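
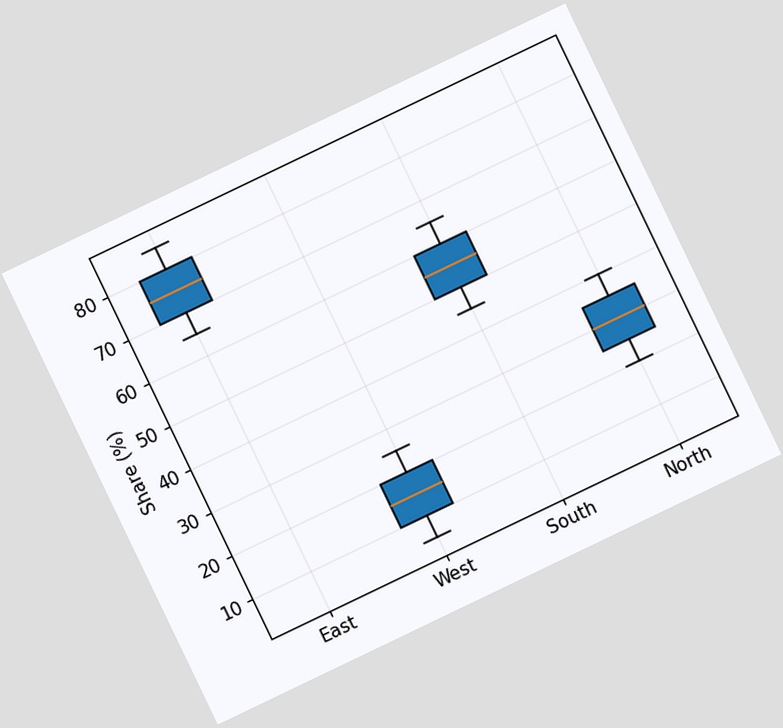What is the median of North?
30%

The chart is tilted about 26° counter-clockwise. The median line in the North box sits at 30%.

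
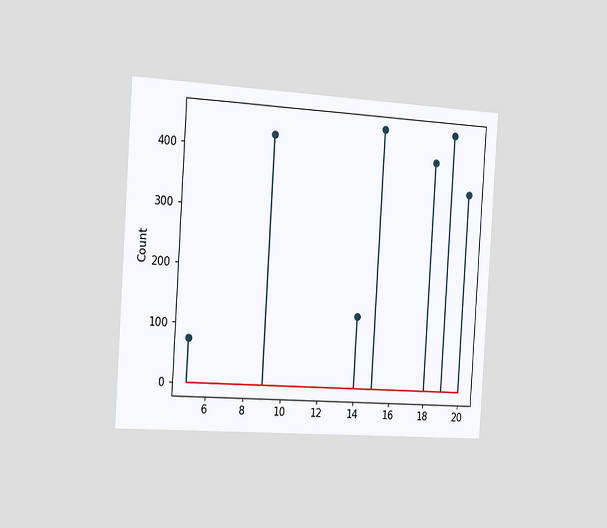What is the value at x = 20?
The chart is tilted about 4° clockwise and viewed slightly from the left. The stem at x=20 reaches 350.

350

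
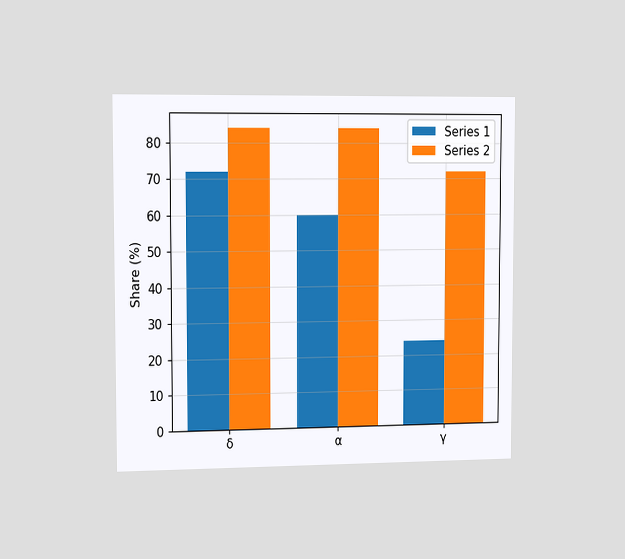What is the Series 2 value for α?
84%

The chart is viewed slightly from the left. The Series 2 bar at α reaches 84% on the y-axis.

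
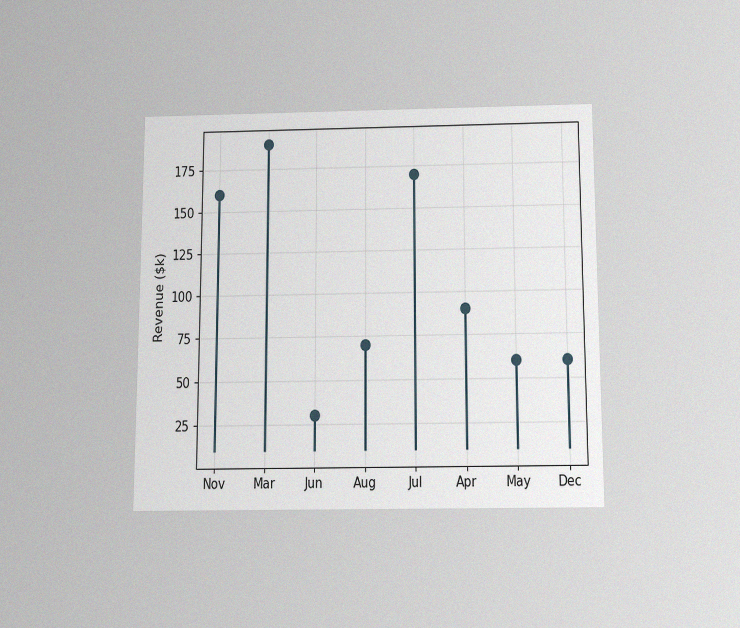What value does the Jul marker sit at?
The chart is viewed slightly from below, with some photo noise. The Jul marker sits at $170k.

$170k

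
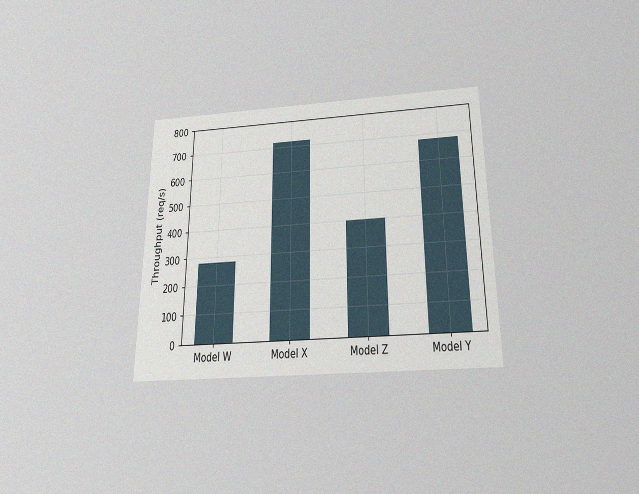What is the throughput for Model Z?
400req/s

The chart is viewed slightly from below, with some photo noise. Reading along the chart's y-axis, the Model Z bar reaches 400req/s.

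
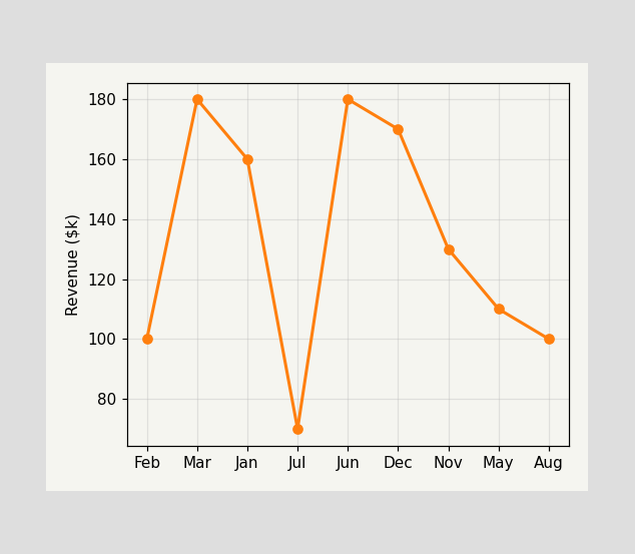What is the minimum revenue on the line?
$70k

The lowest point is at Jul, and reading across to the y-axis gives $70k.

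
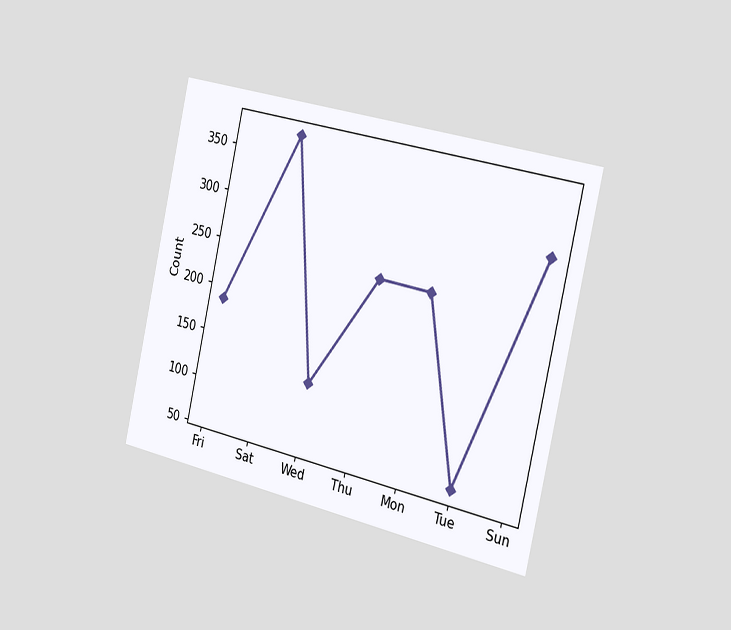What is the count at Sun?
310

The chart is tilted about 13° clockwise and viewed slightly from the right. At Sun, the line is at 310.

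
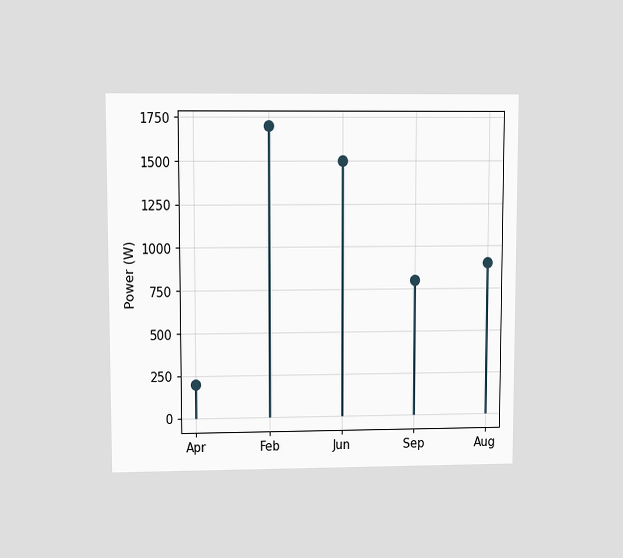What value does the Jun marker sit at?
The chart is viewed at a slight angle. The Jun marker sits at 1500W.

1500W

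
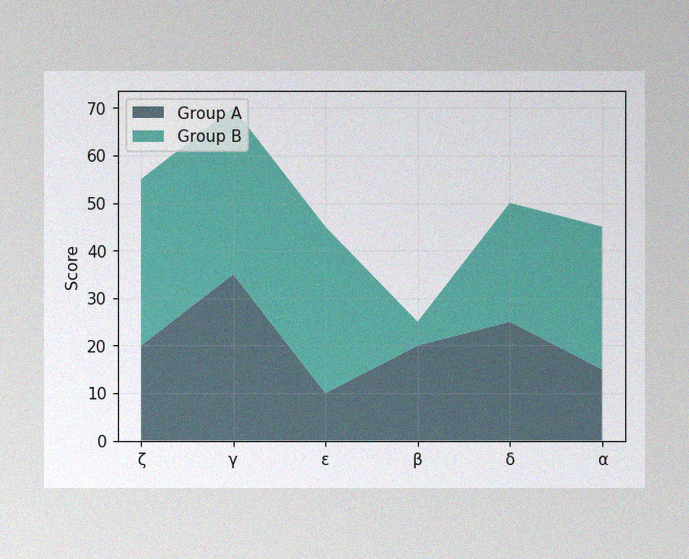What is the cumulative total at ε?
The image has some photo noise and uneven lighting. The stacked total at ε reaches 45.

45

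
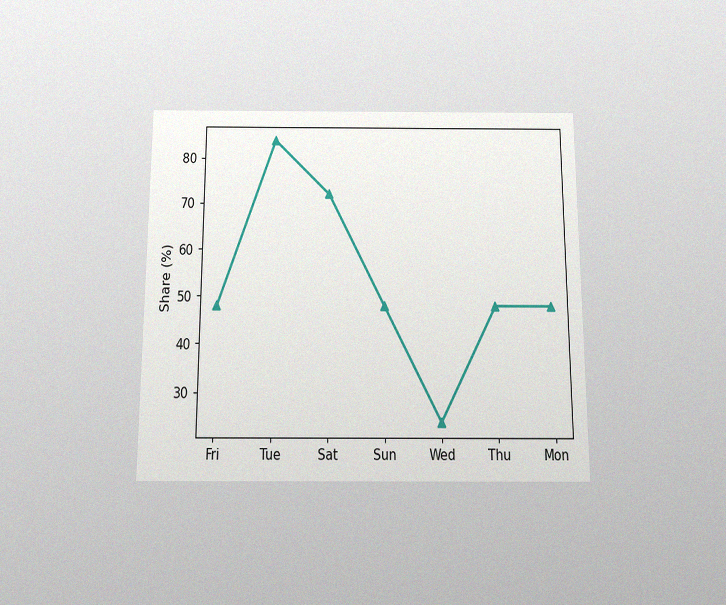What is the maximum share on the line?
The chart is viewed slightly from below, with some photo noise. The highest point is at Tue, and reading across to the y-axis gives 84%.

84%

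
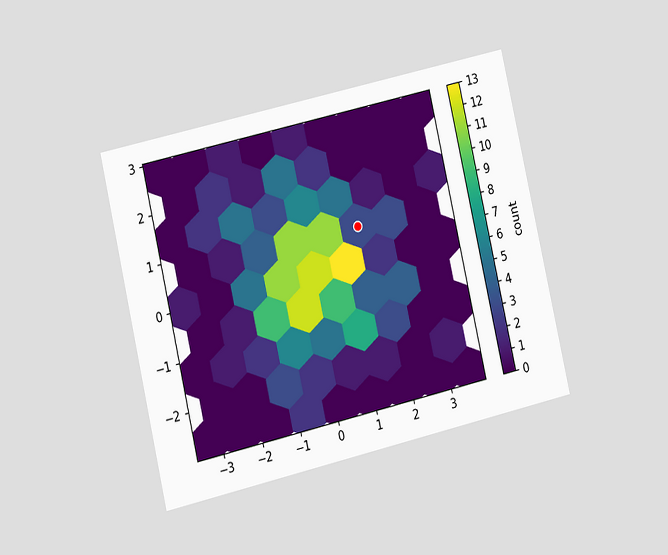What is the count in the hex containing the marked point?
The chart is tilted about 13° counter-clockwise and viewed at a slight angle. The marked hex reads 3 on the colorbar.

3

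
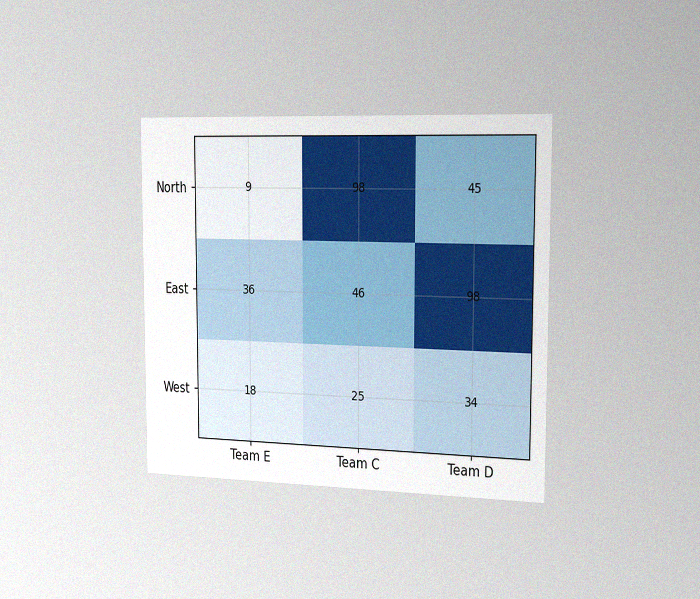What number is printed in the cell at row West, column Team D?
The chart is viewed slightly from the right, with some photo noise. The (West, Team D) cell reads 34.

34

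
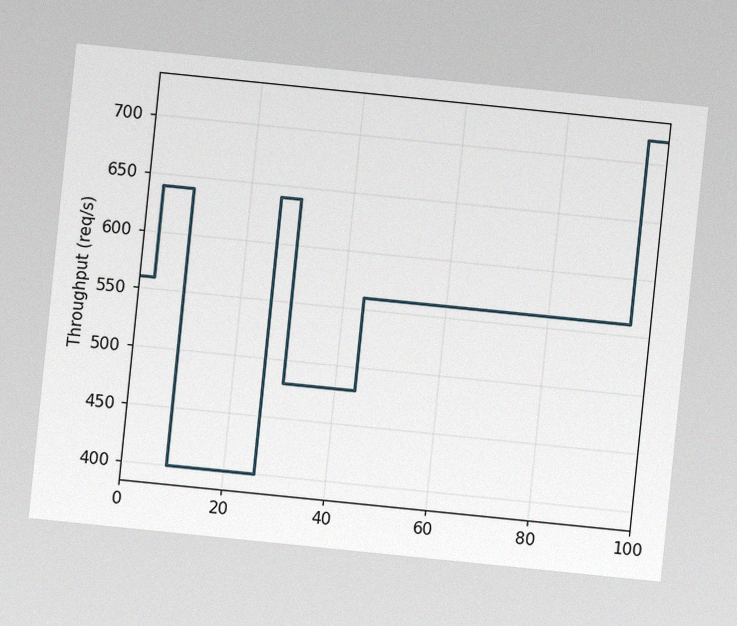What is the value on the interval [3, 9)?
640req/s

The chart is tilted about 6° clockwise, with some photo noise. On [3, 9) the step sits at 640req/s.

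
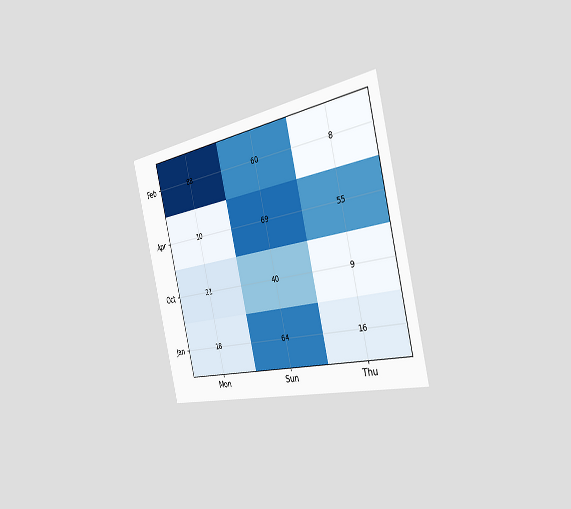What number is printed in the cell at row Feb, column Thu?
8

The chart is tilted about 14° counter-clockwise and viewed slightly from the right. The (Feb, Thu) cell reads 8.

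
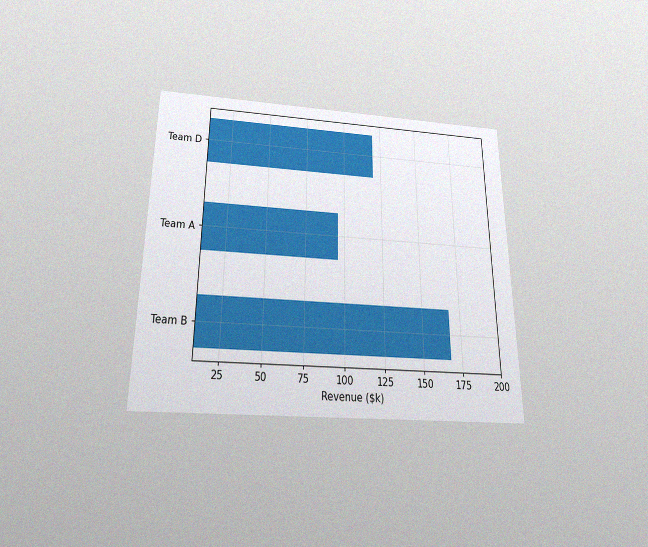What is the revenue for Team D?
$120k

The chart is viewed slightly from below, with some photo noise. Reading along the chart's x-axis, the Team D bar reaches $120k.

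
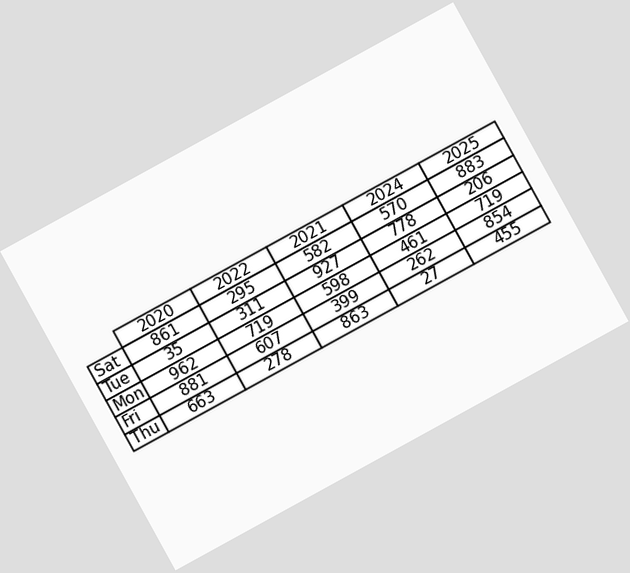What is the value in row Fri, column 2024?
262

The chart is tilted about 29° counter-clockwise. The (Fri, 2024) cell reads 262.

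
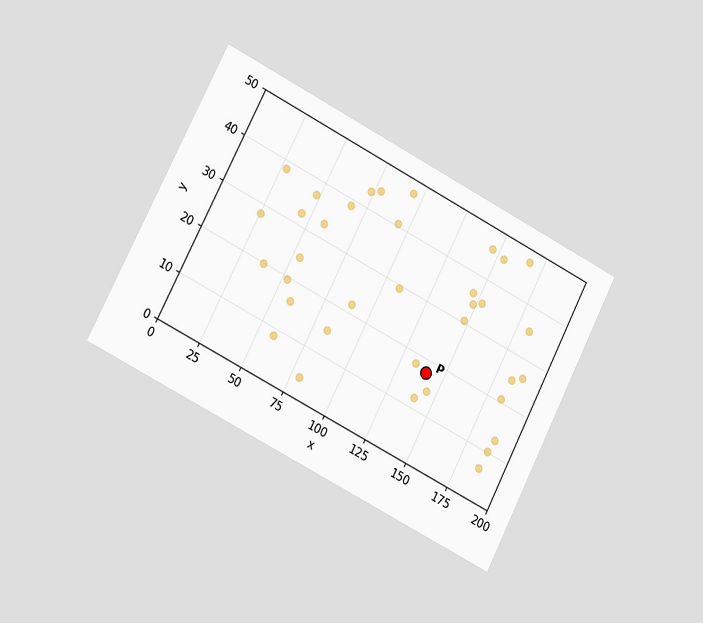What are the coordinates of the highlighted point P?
(140, 17.5)

The chart is tilted about 27° clockwise and viewed slightly from the left. Following the gridlines from P to each axis, P sits at (140, 17.5).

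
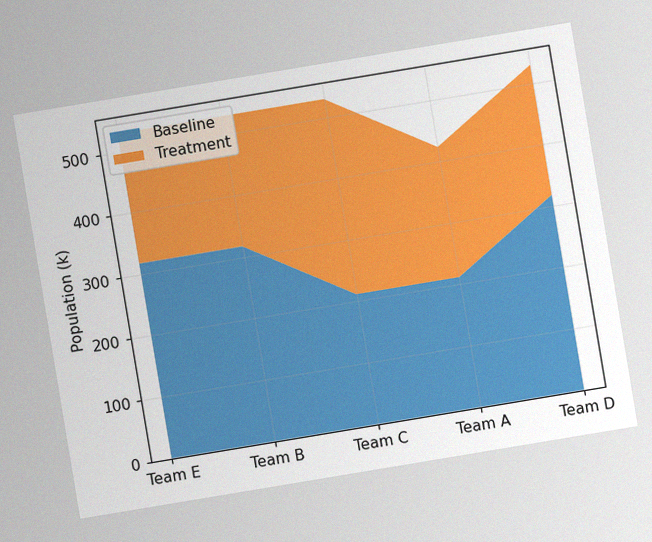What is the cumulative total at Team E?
530k

The chart is tilted about 9° counter-clockwise, with some photo noise. The stacked total at Team E reaches 530k.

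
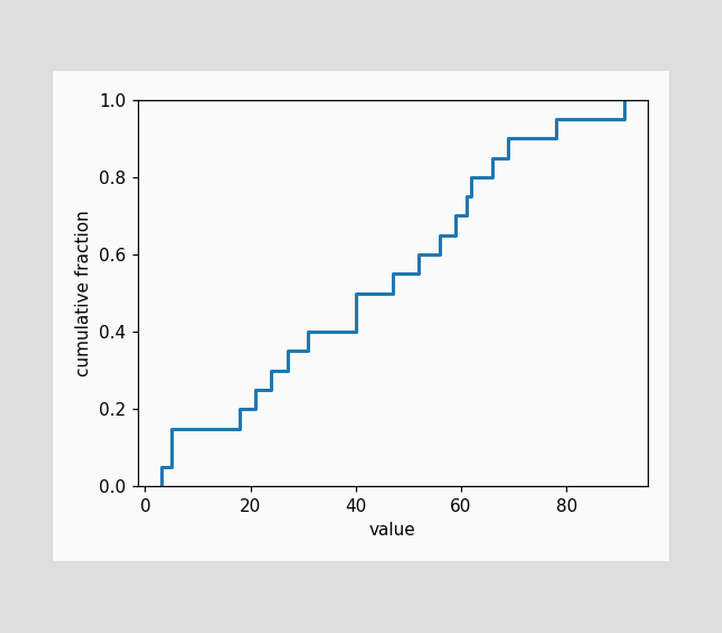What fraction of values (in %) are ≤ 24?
30%

At x=24 the ECDF step is at 30%.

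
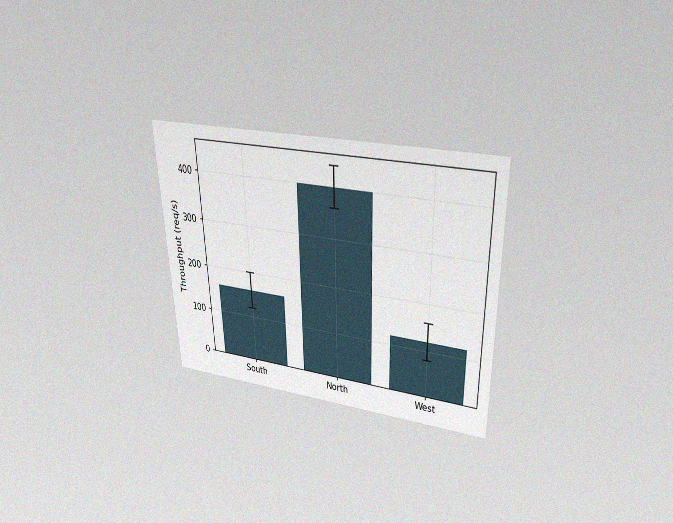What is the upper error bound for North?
440req/s

The chart is viewed slightly from above, with some photo noise. The North bar's upper whisker reaches 440req/s.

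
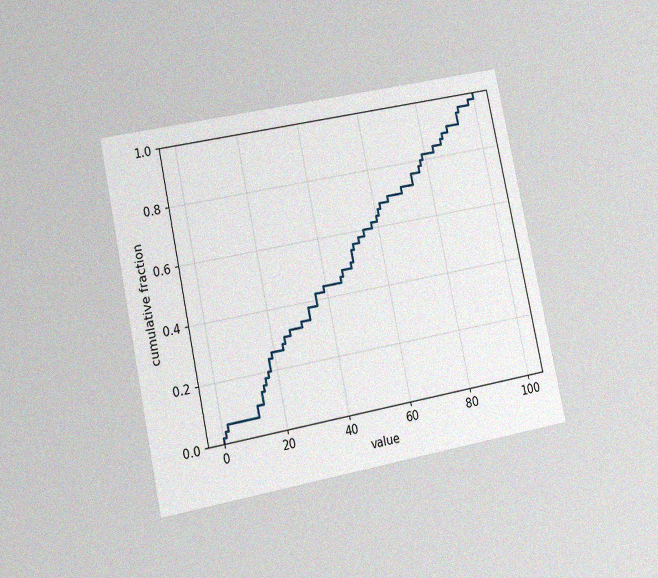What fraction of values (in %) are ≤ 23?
The chart is tilted about 12° counter-clockwise and viewed at a slight angle, with some photo noise. At x=23 the ECDF step is at 28%.

28%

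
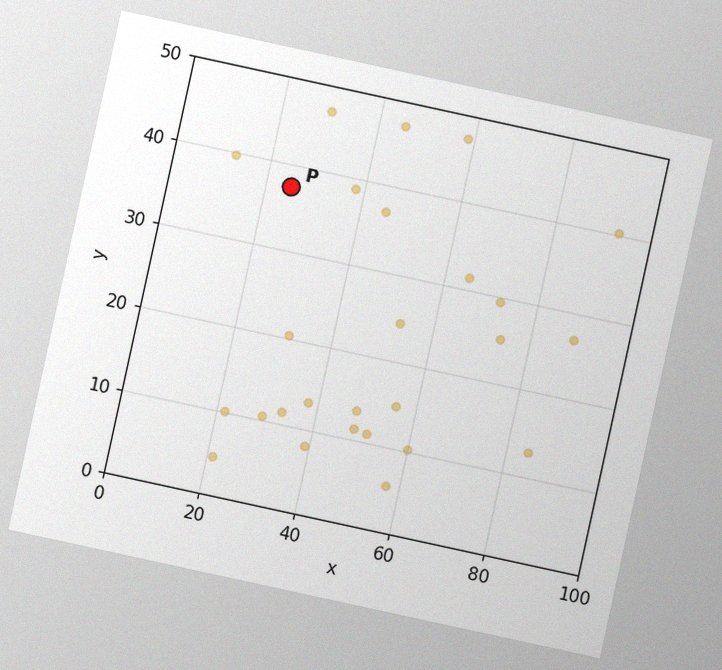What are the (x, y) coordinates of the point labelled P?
(25, 37.5)

The chart is tilted about 12° clockwise, with some photo noise. Following the gridlines from P to each axis, P sits at (25, 37.5).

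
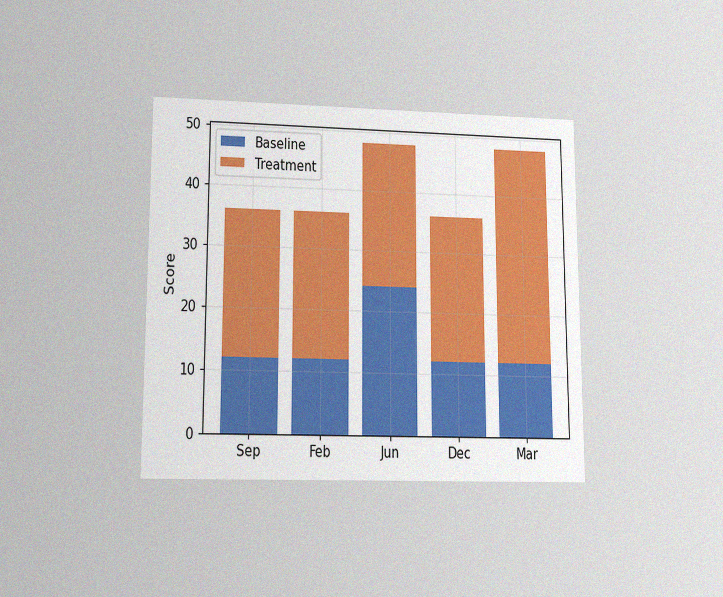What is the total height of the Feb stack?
36

The chart is viewed at a slight angle, with some photo noise. The Feb stack's top reaches 36 on the y-axis.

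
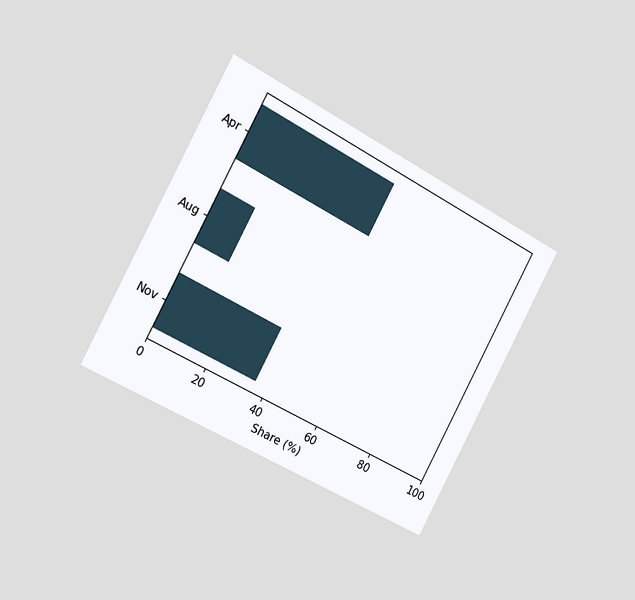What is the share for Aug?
The chart is tilted about 28° clockwise and viewed slightly from the left. Reading along the chart's x-axis, the Aug bar reaches 12%.

12%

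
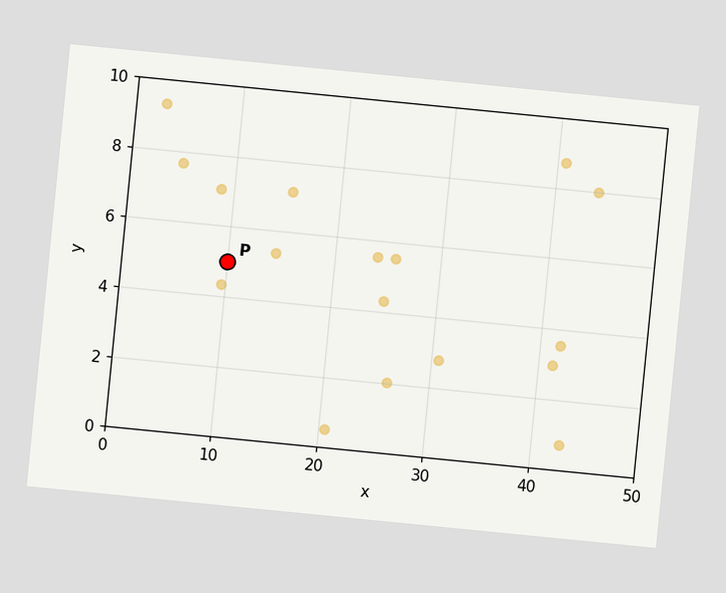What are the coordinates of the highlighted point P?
(10, 5)

The chart is tilted about 6° clockwise. Following the gridlines from P to each axis, P sits at (10, 5).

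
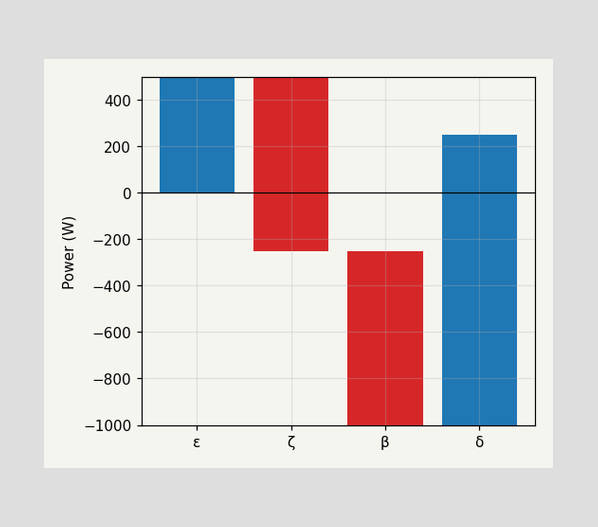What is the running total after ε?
After ε the running total reaches 500W.

500W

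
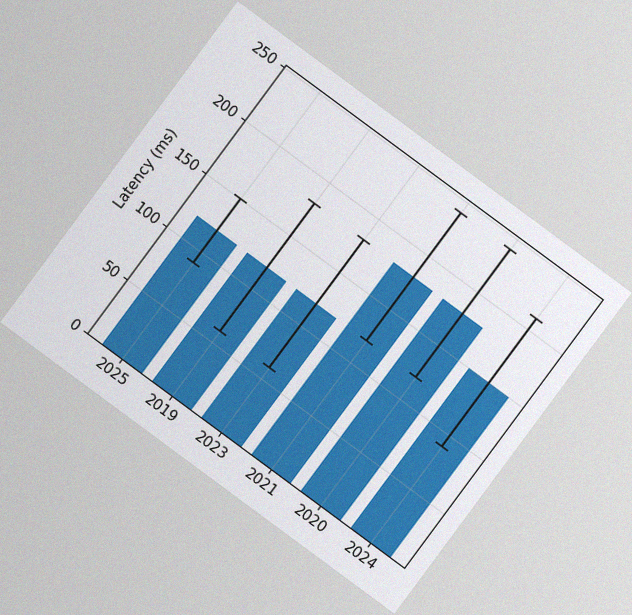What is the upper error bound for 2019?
180ms

The chart is tilted about 36° clockwise, with some photo noise. The 2019 bar's upper whisker reaches 180ms.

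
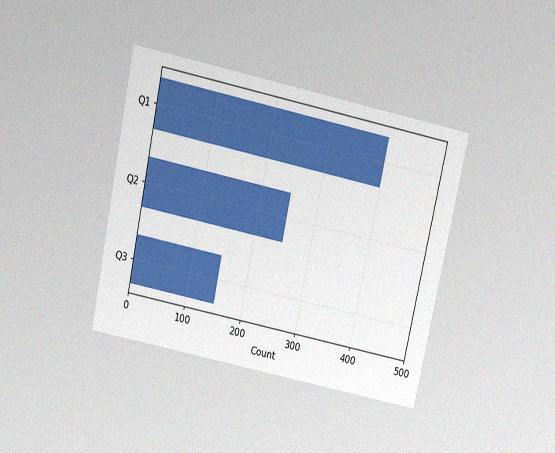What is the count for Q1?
400

The chart is tilted about 12° clockwise and viewed slightly from above, with some photo noise. Reading along the chart's x-axis, the Q1 bar reaches 400.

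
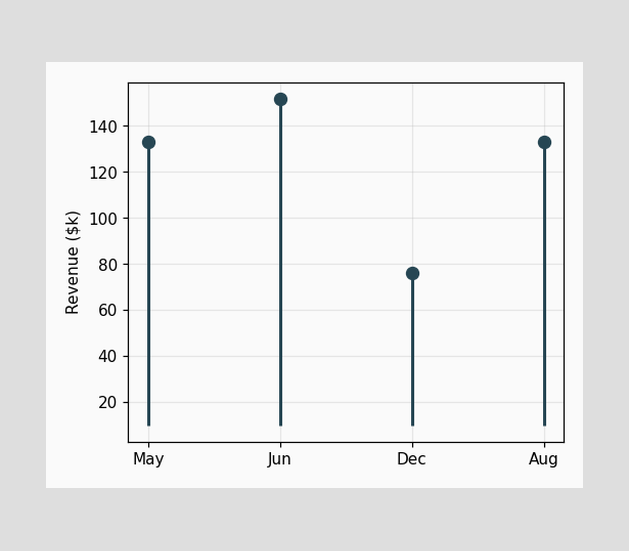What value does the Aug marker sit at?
$133k

The Aug marker sits at $133k.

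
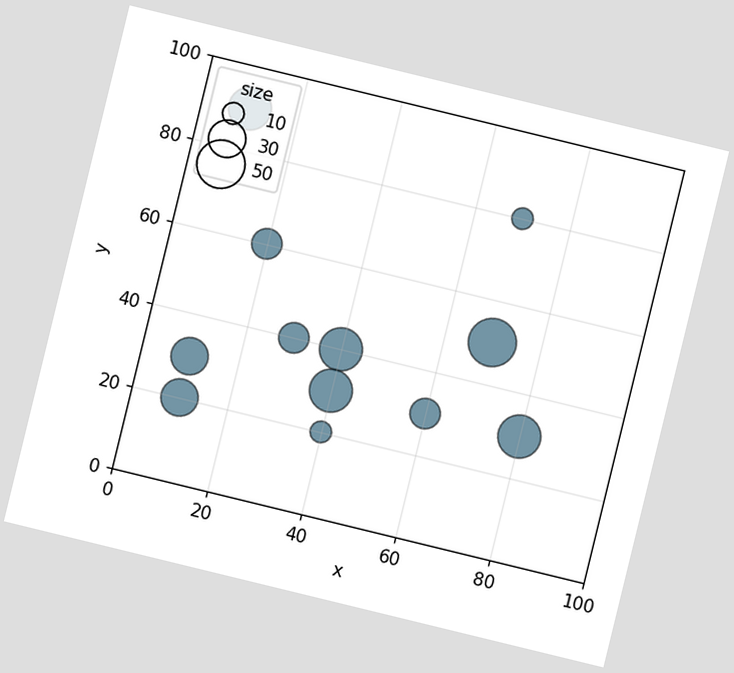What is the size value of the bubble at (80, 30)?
The chart is tilted about 14° clockwise. Matching the bubble at (80, 30) against the size legend gives 40.

40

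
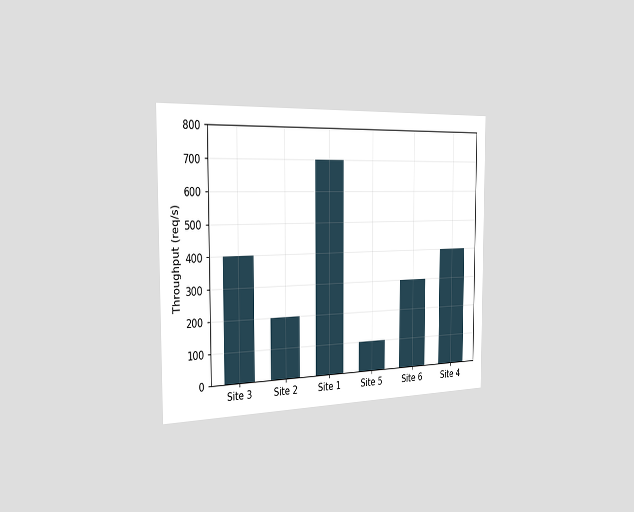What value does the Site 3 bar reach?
400req/s

The chart is viewed slightly from the left. Reading along the chart's y-axis, the Site 3 bar reaches 400req/s.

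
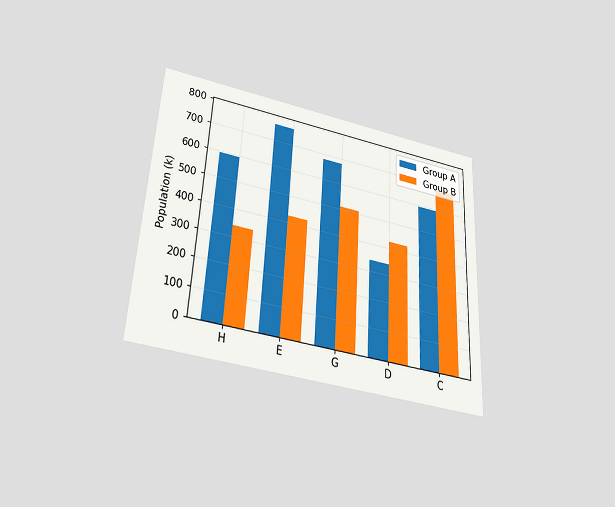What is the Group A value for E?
765k

The chart is tilted about 3° clockwise and viewed slightly from below. The Group A bar at E reaches 765k on the y-axis.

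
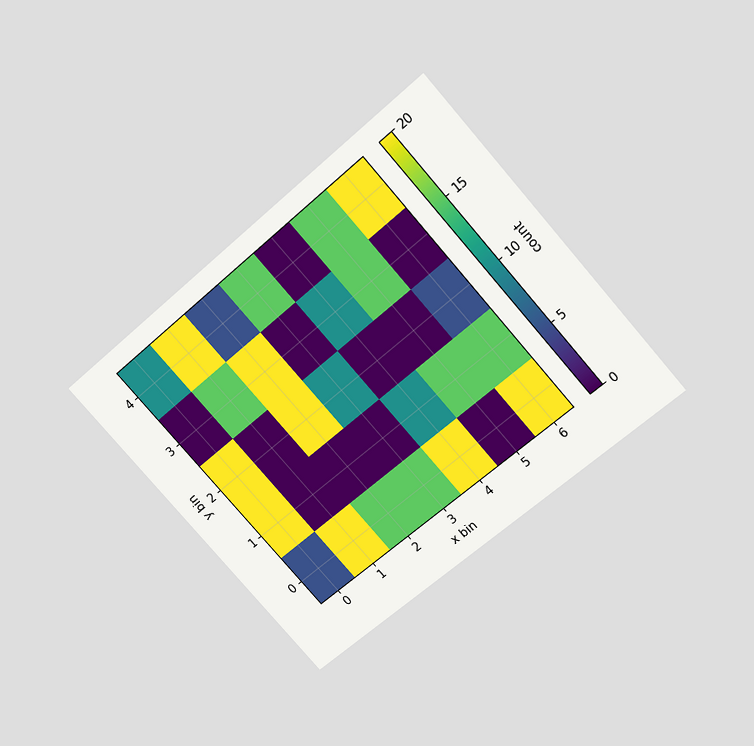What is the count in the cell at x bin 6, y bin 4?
20

The chart is tilted about 41° counter-clockwise and viewed slightly from above. Matching the cell (6, 4) against the colorbar gives 20.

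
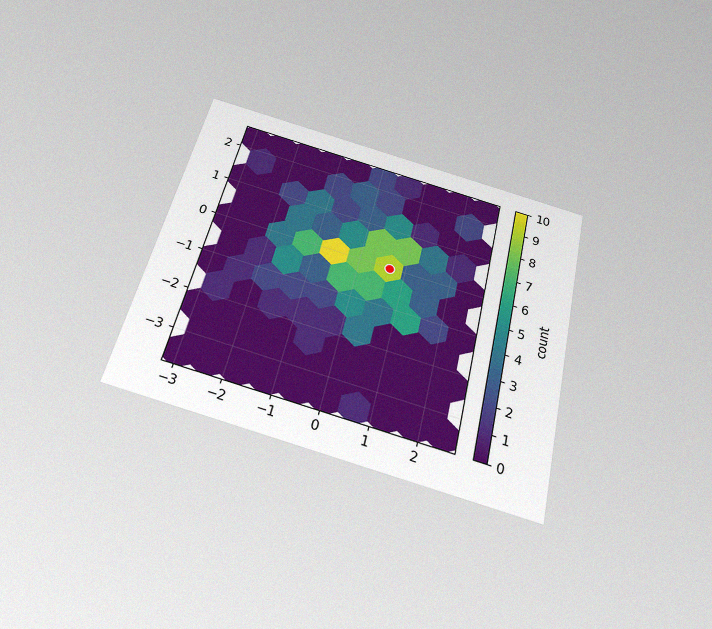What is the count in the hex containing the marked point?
The chart is tilted about 13° clockwise and viewed slightly from below, with some photo noise. The marked hex reads 9 on the colorbar.

9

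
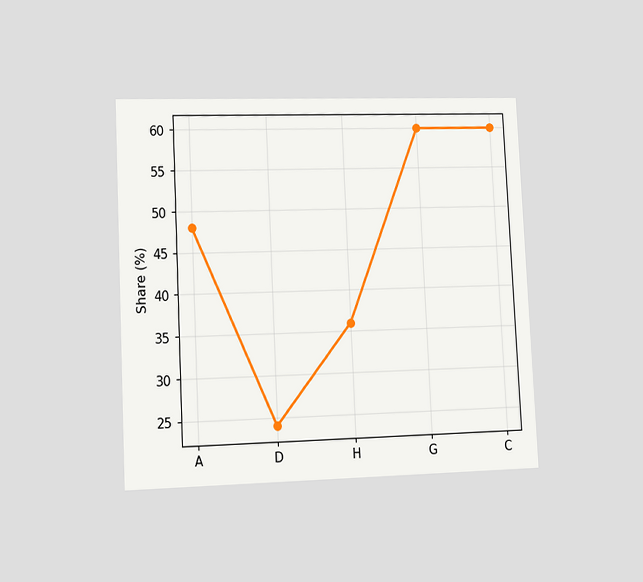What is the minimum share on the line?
24%

The chart is tilted about 3° counter-clockwise and viewed slightly from the left. The lowest point is at D, and reading across to the y-axis gives 24%.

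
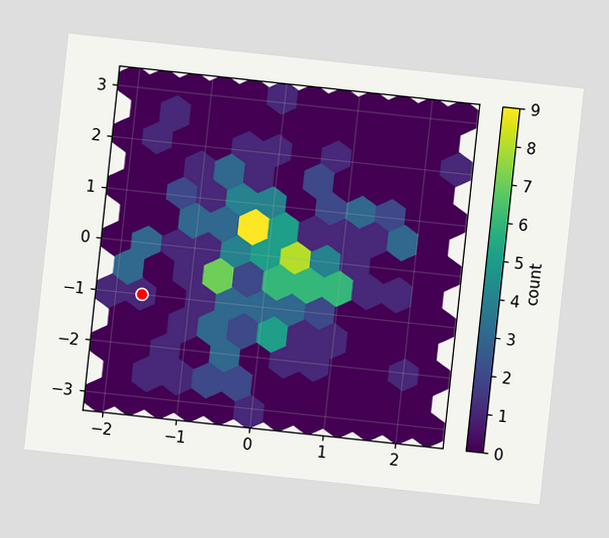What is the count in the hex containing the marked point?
The chart is tilted about 6° clockwise. The marked hex reads 1 on the colorbar.

1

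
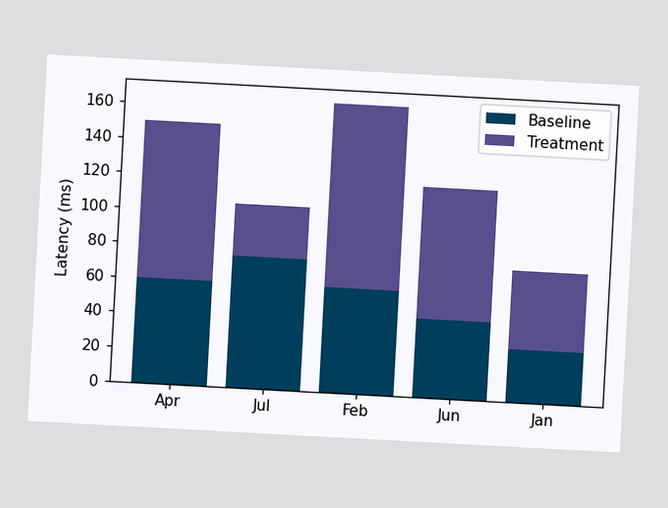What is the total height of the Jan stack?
75ms

The chart is tilted about 3° clockwise. The Jan stack's top reaches 75ms on the y-axis.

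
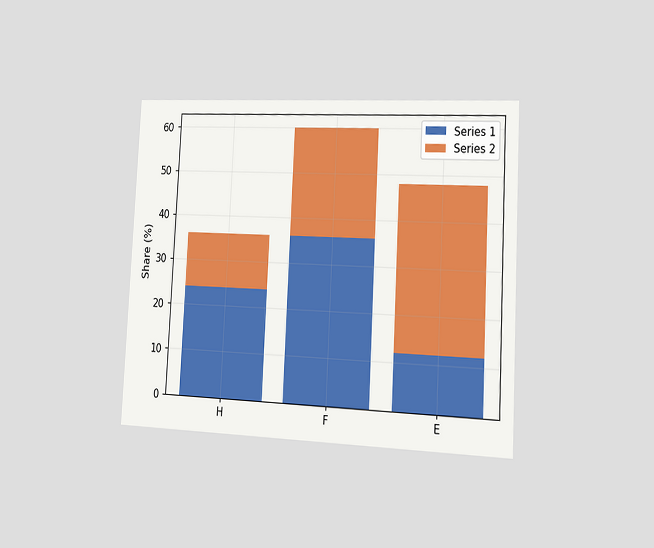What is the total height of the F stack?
The chart is tilted about 3° clockwise and viewed slightly from the right. The F stack's top reaches 60% on the y-axis.

60%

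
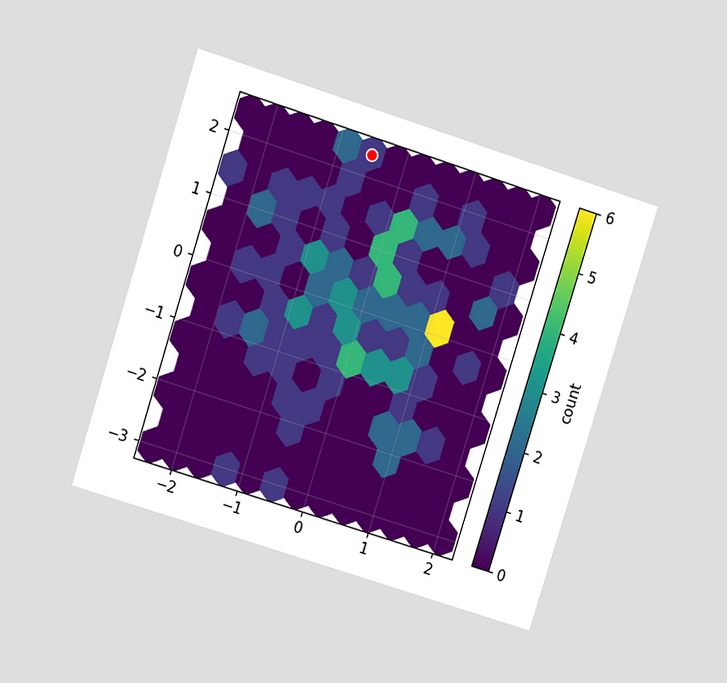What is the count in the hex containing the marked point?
1

The chart is tilted about 18° clockwise and viewed at a slight angle. The marked hex reads 1 on the colorbar.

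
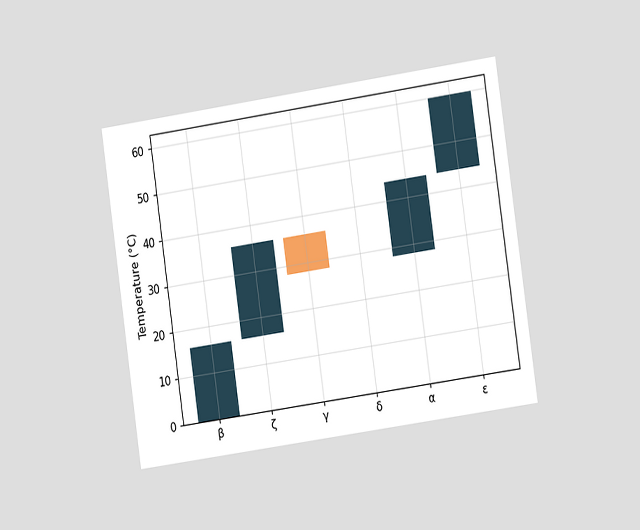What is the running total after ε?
60°C

The chart is tilted about 8° counter-clockwise and viewed slightly from the right. After ε the running total reaches 60°C.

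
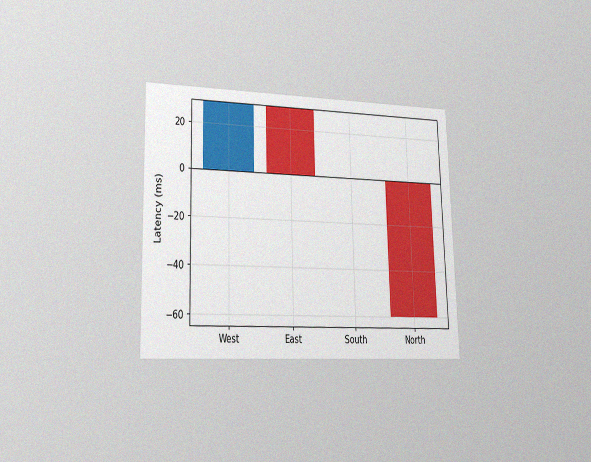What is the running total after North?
-60ms

The chart is viewed slightly from the left, with some photo noise. After North the running total reaches -60ms.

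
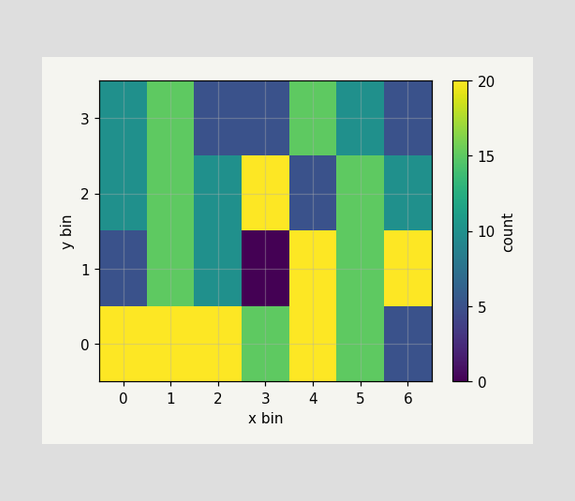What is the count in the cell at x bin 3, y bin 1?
0

Matching the cell (3, 1) against the colorbar gives 0.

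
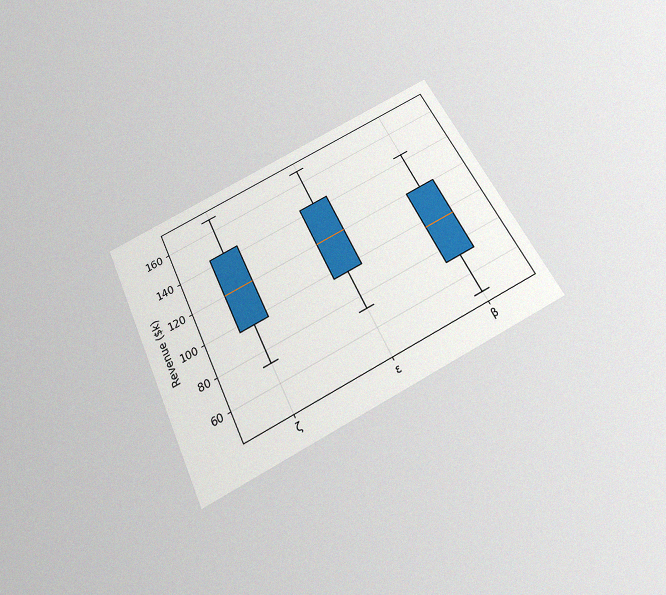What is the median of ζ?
The chart is tilted about 26° counter-clockwise and viewed slightly from below, with some photo noise. The median line in the ζ box sits at $120k.

$120k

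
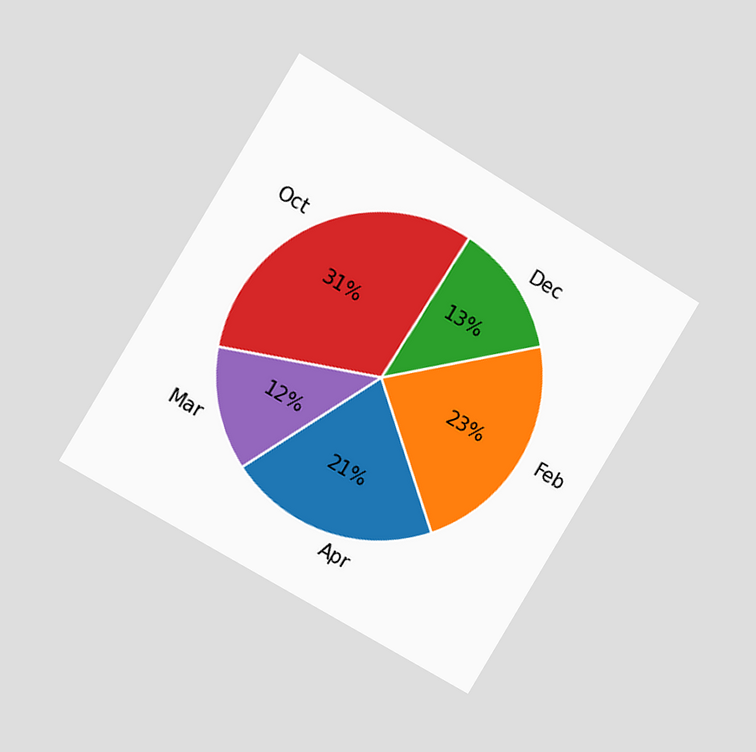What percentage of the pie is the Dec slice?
The chart is tilted about 31° clockwise and viewed at a slight angle. The Dec slice takes up 13% of the pie.

13%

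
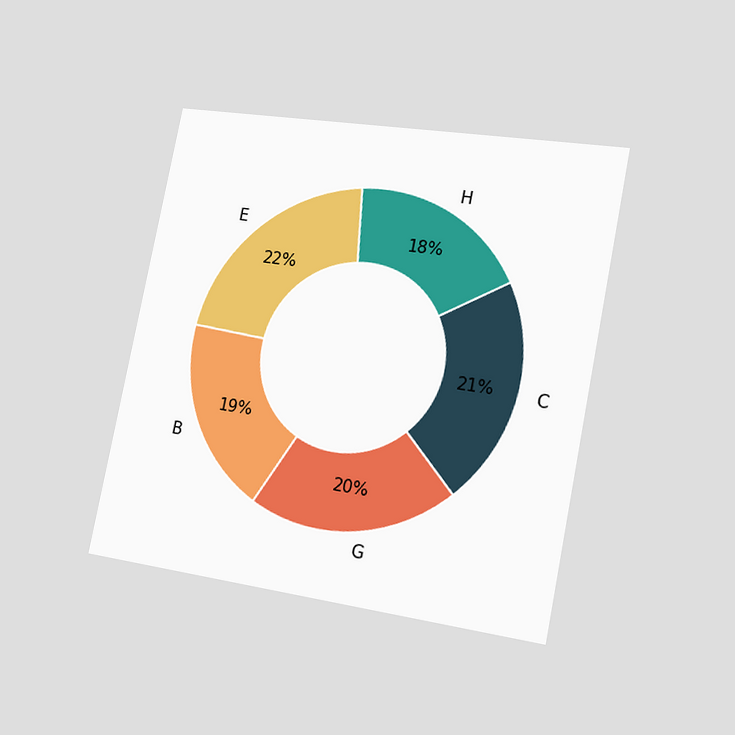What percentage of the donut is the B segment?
The chart is tilted about 11° clockwise and viewed slightly from the right. The B segment takes up 19% of the ring.

19%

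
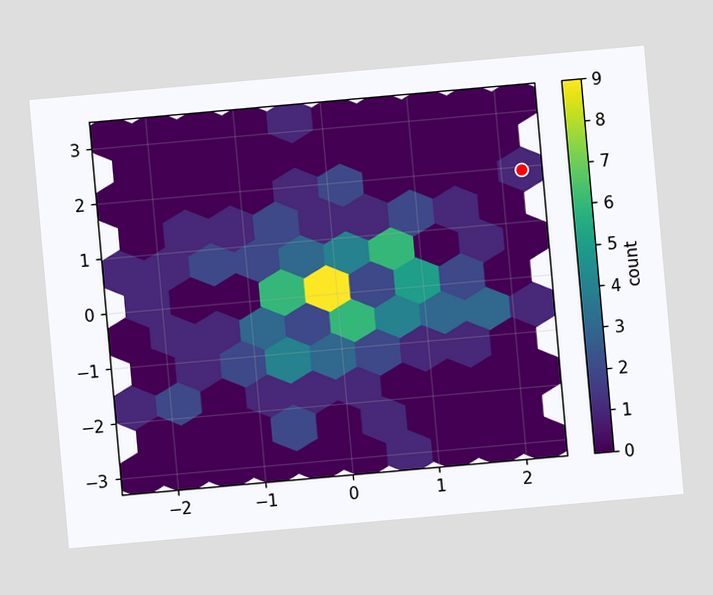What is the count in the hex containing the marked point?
1

The chart is tilted about 5° counter-clockwise. The marked hex reads 1 on the colorbar.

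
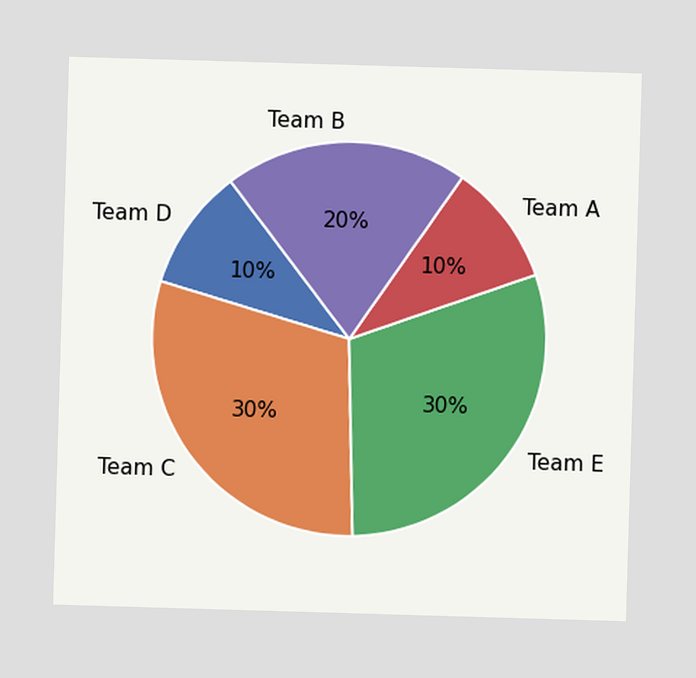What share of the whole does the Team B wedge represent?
20%

The Team B slice takes up 20% of the pie.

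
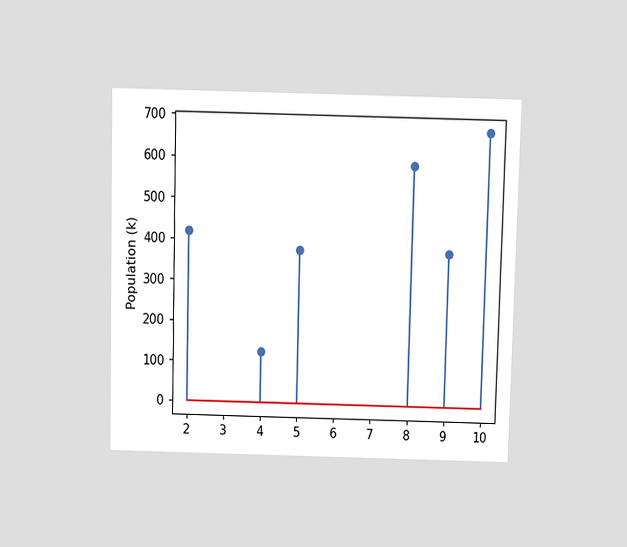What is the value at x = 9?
The chart is viewed slightly from above. The stem at x=9 reaches 378k.

378k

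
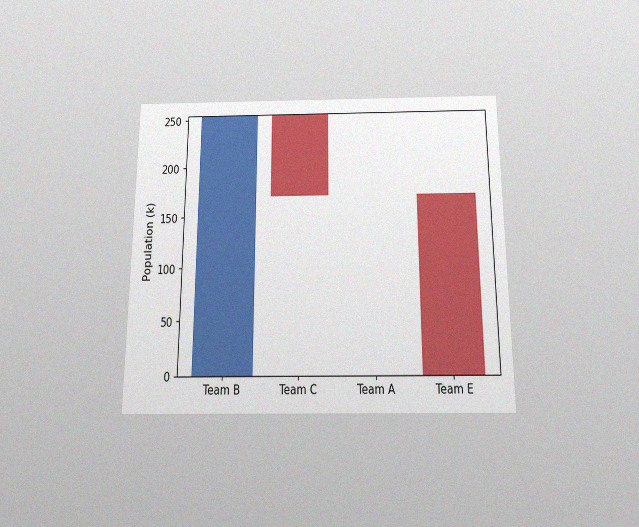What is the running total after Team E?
The chart is viewed slightly from below, with some photo noise. After Team E the running total reaches 0k.

0k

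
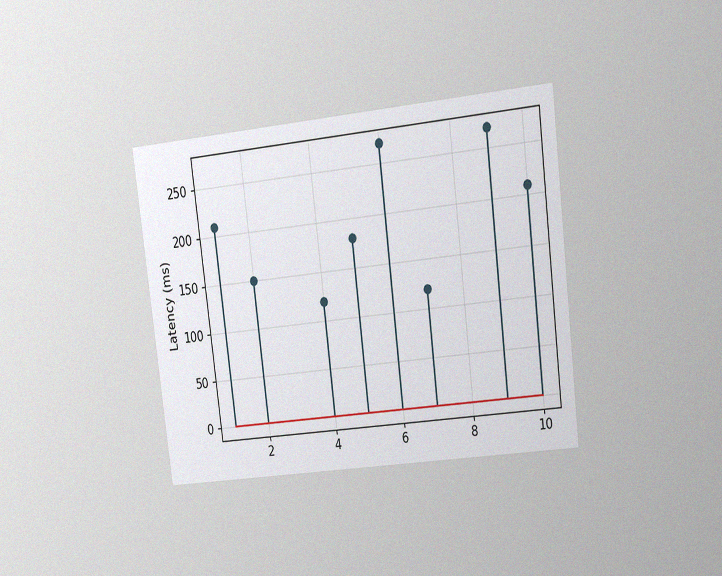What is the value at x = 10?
210ms

The chart is tilted about 7° counter-clockwise and viewed at a slight angle, with some photo noise. The stem at x=10 reaches 210ms.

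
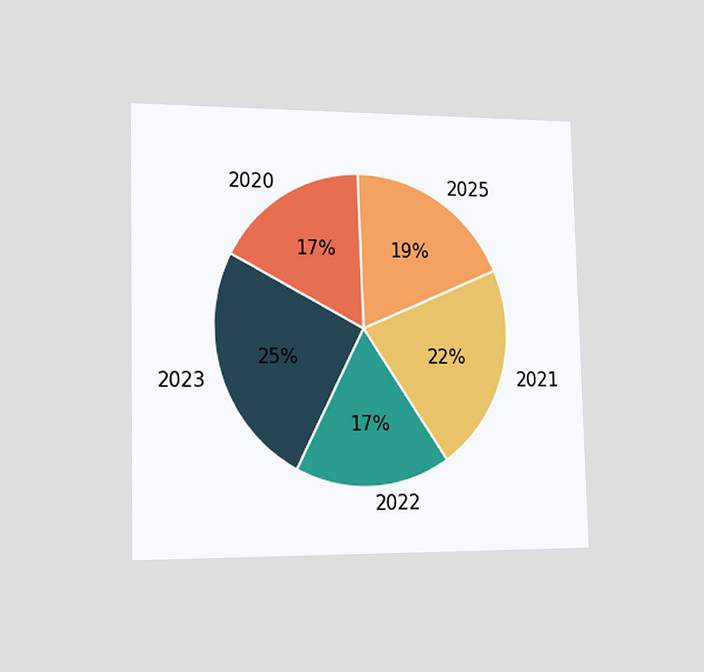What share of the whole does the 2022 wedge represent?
17%

The chart is viewed slightly from the left. The 2022 slice takes up 17% of the pie.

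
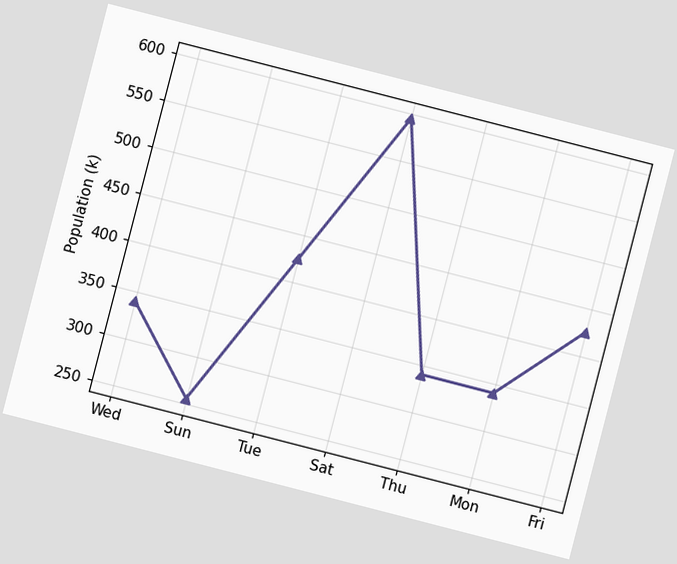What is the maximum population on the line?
595k

The chart is tilted about 14° clockwise. The highest point is at Sat, and reading across to the y-axis gives 595k.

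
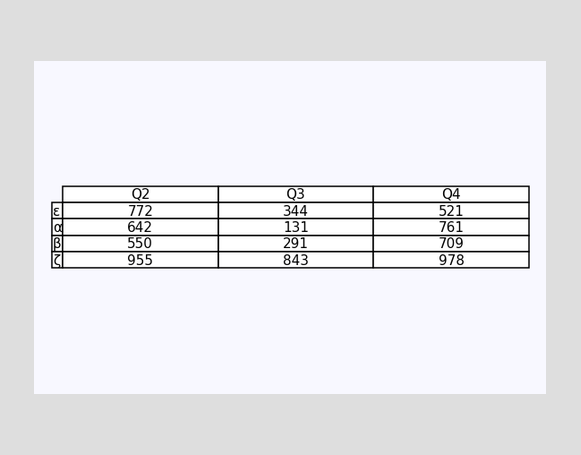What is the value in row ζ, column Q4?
978

The (ζ, Q4) cell reads 978.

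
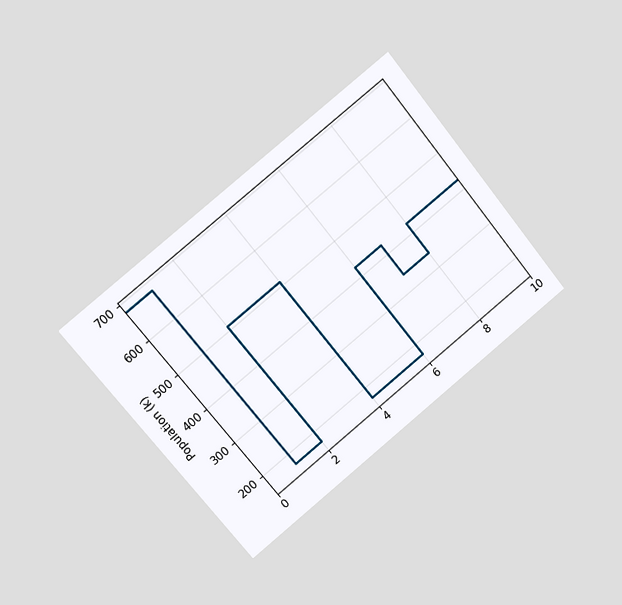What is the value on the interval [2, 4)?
The chart is tilted about 39° counter-clockwise and viewed at a slight angle. On [2, 4) the step sits at 510k.

510k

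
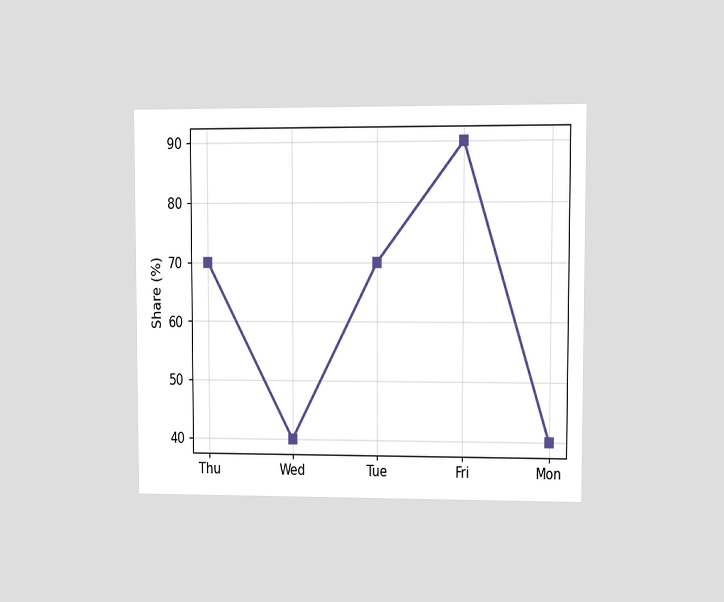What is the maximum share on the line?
90%

The chart is viewed at a slight angle. The highest point is at Fri, and reading across to the y-axis gives 90%.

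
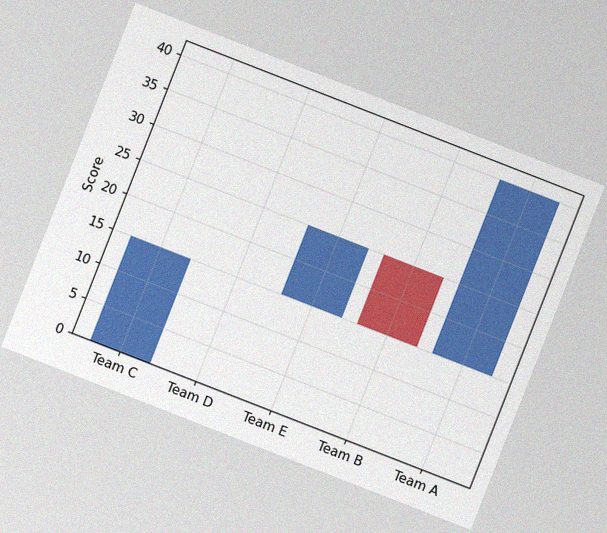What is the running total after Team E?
The chart is tilted about 21° clockwise, with some photo noise. After Team E the running total reaches 25.

25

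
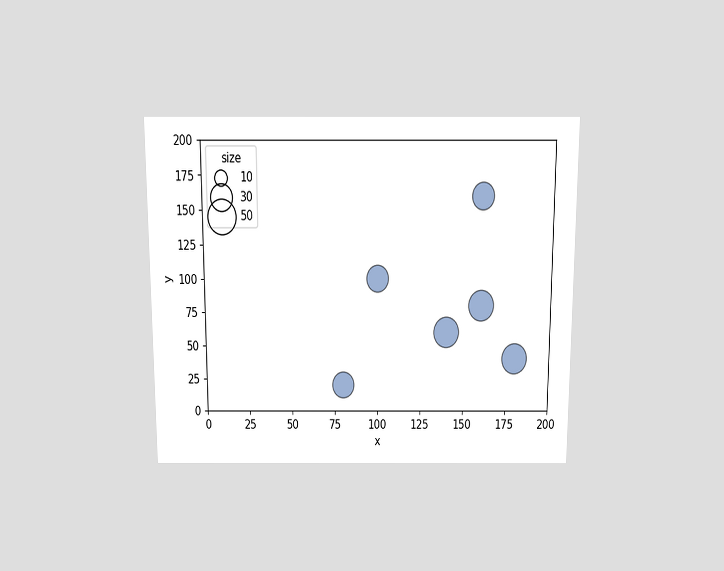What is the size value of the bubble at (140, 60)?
40

The chart is viewed slightly from above. Matching the bubble at (140, 60) against the size legend gives 40.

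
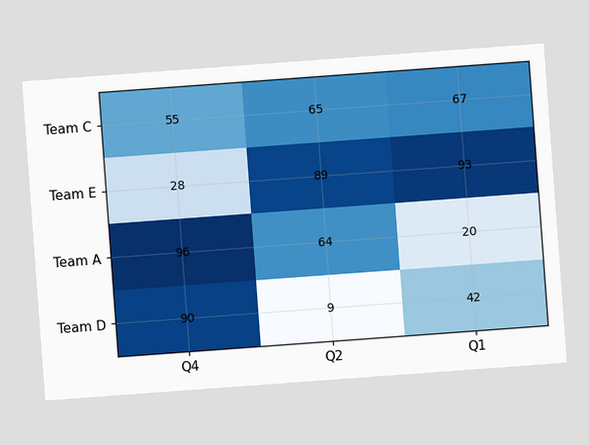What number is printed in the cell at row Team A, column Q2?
The chart is tilted about 4° counter-clockwise. The (Team A, Q2) cell reads 64.

64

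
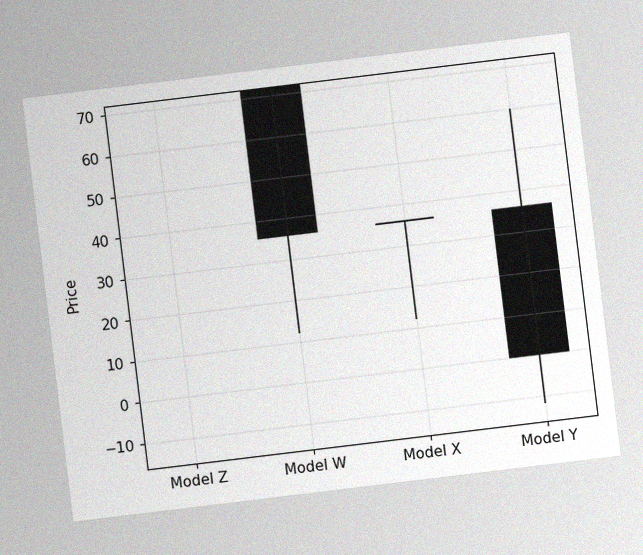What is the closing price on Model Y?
0

The chart is tilted about 7° counter-clockwise, with some photo noise. The Model Y candle closes at 0.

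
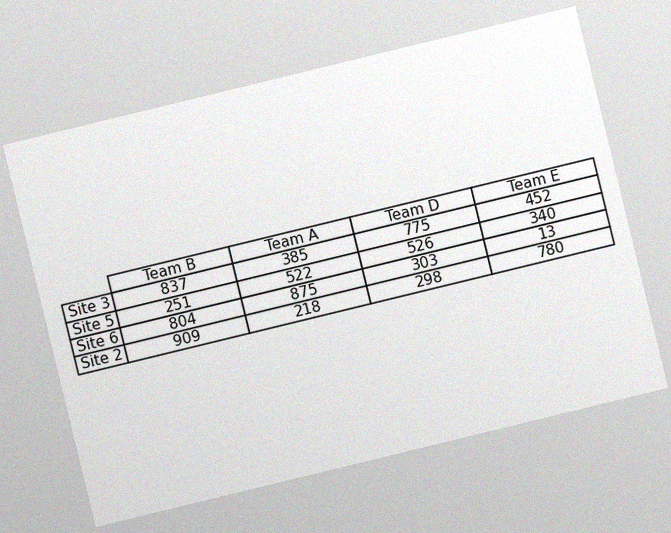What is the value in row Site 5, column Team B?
251

The chart is tilted about 14° counter-clockwise, with some photo noise. The (Site 5, Team B) cell reads 251.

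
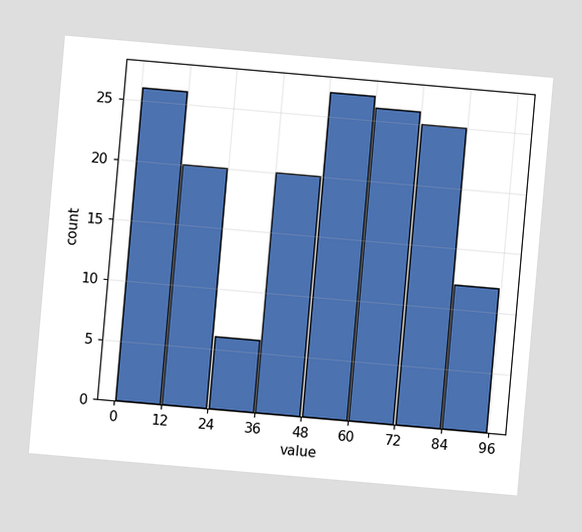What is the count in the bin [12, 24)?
20

The chart is tilted about 5° clockwise. The [12, 24) bin has height 20.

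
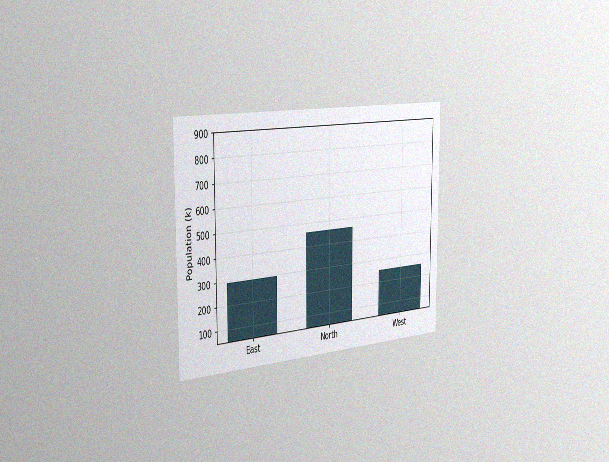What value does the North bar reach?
The chart is viewed slightly from the left, with some photo noise. Reading along the chart's y-axis, the North bar reaches 462k.

462k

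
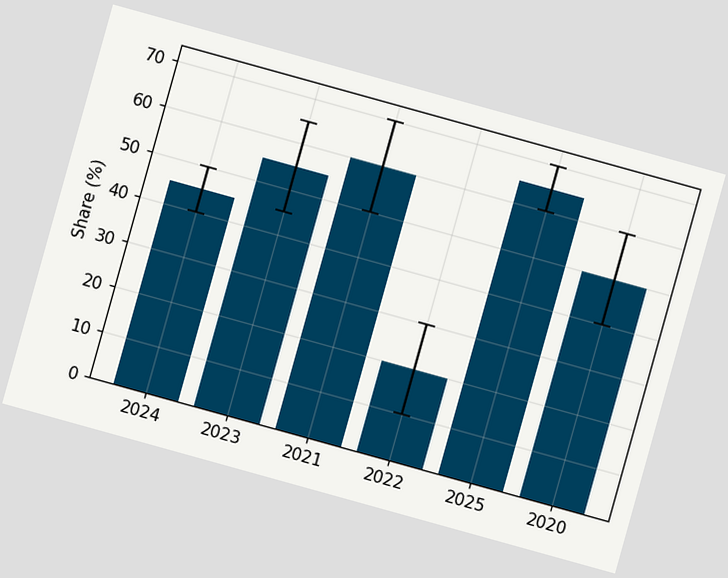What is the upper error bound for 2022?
The chart is tilted about 16° clockwise. The 2022 bar's upper whisker reaches 30%.

30%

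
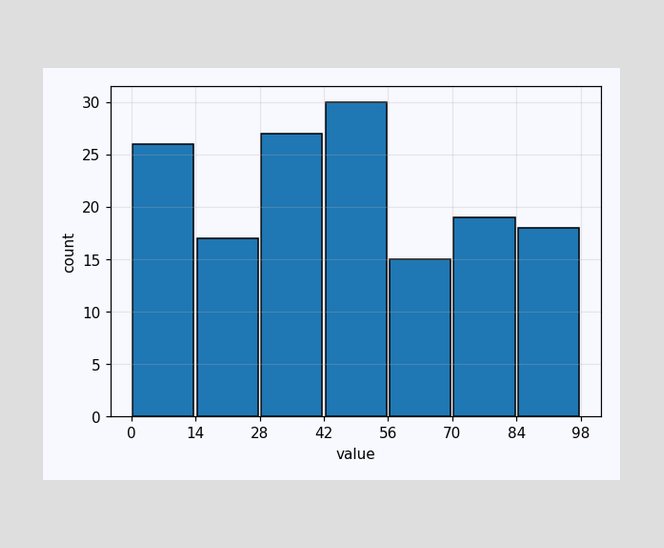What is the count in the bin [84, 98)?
18

The [84, 98) bin has height 18.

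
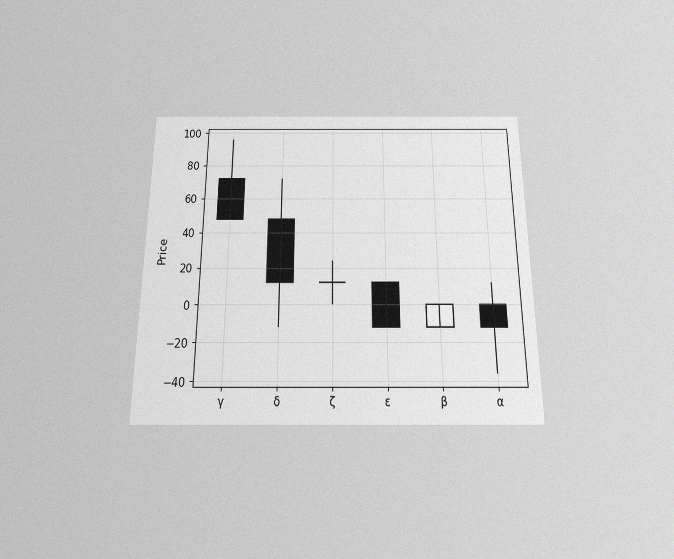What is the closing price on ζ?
The chart is viewed slightly from below, with some photo noise. The ζ candle closes at 12.

12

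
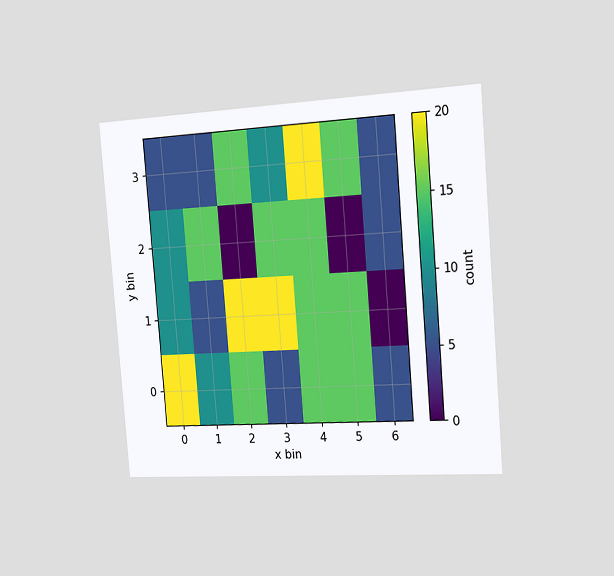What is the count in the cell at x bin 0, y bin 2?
10

The chart is tilted about 5° counter-clockwise and viewed slightly from the right. Matching the cell (0, 2) against the colorbar gives 10.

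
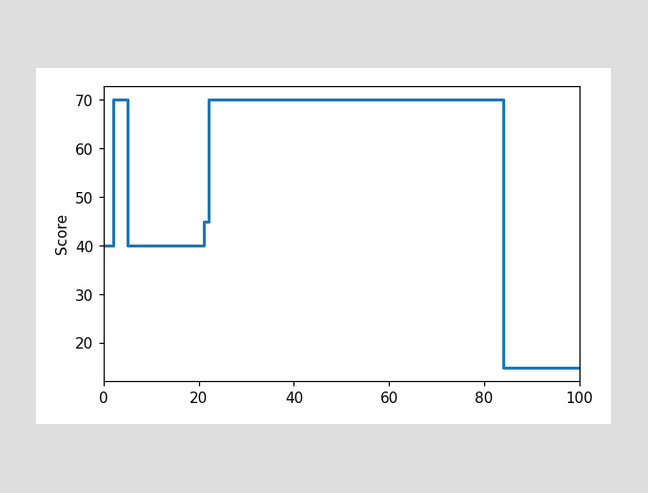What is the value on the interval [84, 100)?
15

On [84, 100) the step sits at 15.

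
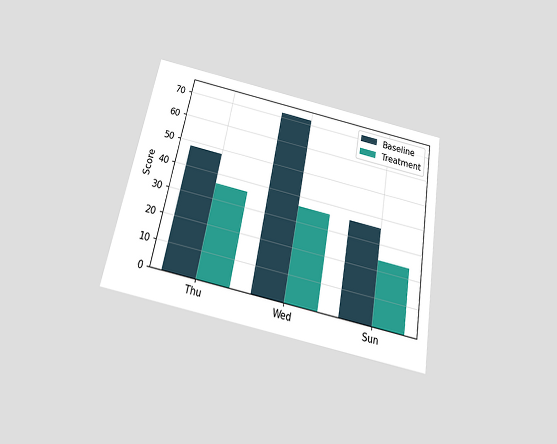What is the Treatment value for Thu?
36

The chart is tilted about 10° clockwise and viewed slightly from below. The Treatment bar at Thu reaches 36 on the y-axis.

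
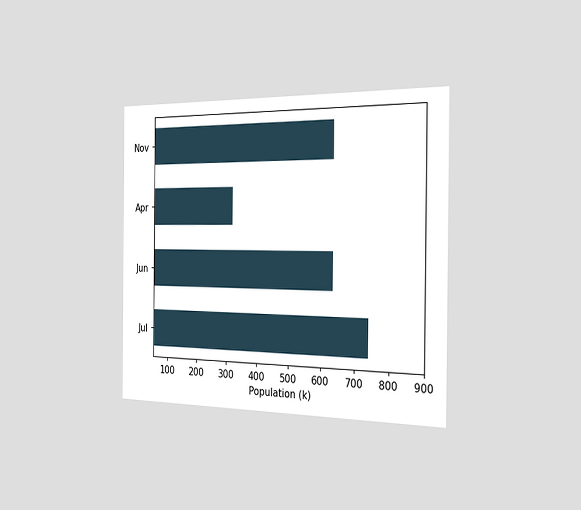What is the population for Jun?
The chart is viewed slightly from the right. Reading along the chart's x-axis, the Jun bar reaches 636k.

636k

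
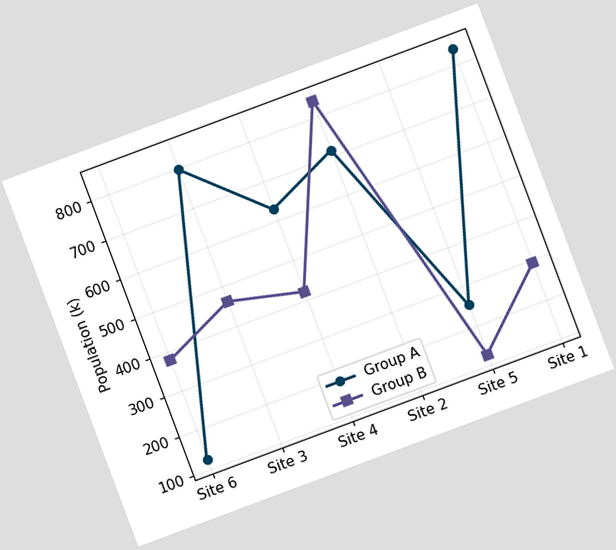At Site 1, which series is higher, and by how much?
Group A, by 546k

The chart is tilted about 20° counter-clockwise. At Site 1, Group A sits above the other line by 546k.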